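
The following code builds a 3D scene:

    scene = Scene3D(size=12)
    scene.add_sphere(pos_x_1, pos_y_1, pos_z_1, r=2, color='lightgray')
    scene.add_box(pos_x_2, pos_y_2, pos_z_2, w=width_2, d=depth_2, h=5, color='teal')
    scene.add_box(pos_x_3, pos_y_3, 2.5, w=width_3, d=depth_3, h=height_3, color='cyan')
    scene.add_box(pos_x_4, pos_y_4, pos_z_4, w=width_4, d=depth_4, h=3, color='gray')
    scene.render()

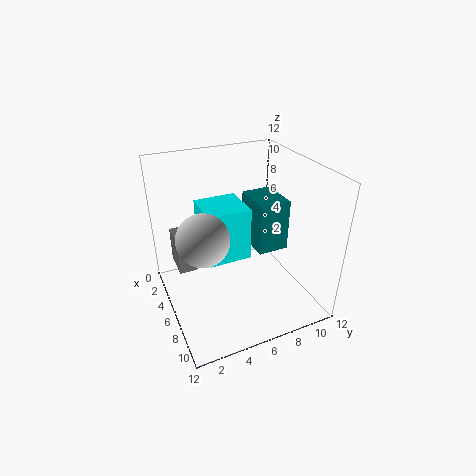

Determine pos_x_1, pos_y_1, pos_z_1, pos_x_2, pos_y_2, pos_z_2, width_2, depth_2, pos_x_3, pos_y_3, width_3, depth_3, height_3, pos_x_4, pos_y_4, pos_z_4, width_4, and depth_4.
pos_x_1 = 7.5; pos_y_1 = 2.5; pos_z_1 = 7.5; pos_x_2 = 0.5; pos_y_2 = 9; pos_z_2 = 2.5; width_2 = 4; depth_2 = 3; pos_x_3 = 0.5; pos_y_3 = 4; width_3 = 4; depth_3 = 4; height_3 = 5; pos_x_4 = 3; pos_y_4 = 1; pos_z_4 = 3.5; width_4 = 2.5; depth_4 = 1.5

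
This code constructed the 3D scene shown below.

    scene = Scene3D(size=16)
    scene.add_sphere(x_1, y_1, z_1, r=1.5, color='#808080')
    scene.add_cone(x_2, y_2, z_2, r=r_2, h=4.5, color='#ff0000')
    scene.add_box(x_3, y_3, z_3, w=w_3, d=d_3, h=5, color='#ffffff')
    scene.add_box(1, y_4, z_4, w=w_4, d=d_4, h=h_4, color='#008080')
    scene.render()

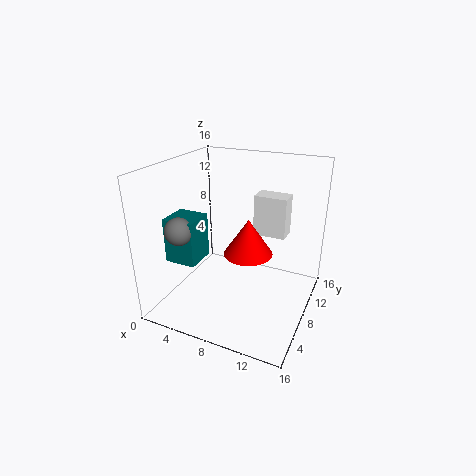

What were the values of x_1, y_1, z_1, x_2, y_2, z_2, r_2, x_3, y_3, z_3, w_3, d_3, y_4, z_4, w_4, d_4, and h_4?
x_1 = 3
y_1 = 4
z_1 = 9.5
x_2 = 8
y_2 = 11
z_2 = 4.5
r_2 = 3
x_3 = 8
y_3 = 12.5
z_3 = 6.5
w_3 = 4
d_3 = 2.5
y_4 = 4
z_4 = 5.5
w_4 = 3.5
d_4 = 3.5
h_4 = 5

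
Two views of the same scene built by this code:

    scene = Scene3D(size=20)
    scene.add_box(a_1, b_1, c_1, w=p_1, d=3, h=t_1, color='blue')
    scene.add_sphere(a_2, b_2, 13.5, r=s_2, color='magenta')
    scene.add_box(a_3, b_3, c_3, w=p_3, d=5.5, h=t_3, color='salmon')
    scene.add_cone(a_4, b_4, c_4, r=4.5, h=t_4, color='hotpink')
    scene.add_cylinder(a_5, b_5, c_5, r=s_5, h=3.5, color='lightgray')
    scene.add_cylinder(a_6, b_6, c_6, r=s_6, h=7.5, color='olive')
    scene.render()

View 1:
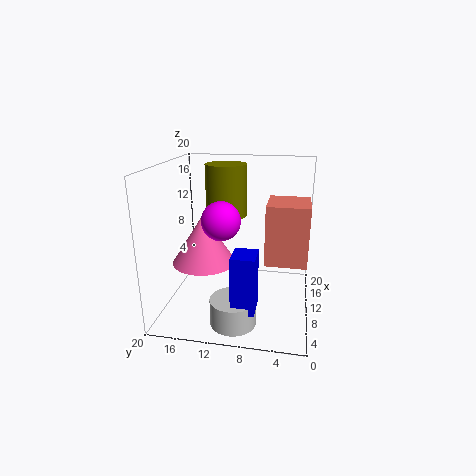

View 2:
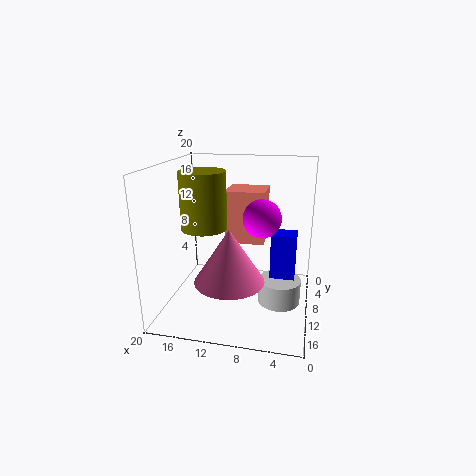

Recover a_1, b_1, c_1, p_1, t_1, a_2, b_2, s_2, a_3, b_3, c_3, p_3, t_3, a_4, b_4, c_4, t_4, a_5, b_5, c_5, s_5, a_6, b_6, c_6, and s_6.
a_1 = 2, b_1 = 6.5, c_1 = 3, p_1 = 3.5, t_1 = 7.5, a_2 = 6.5, b_2 = 11.5, s_2 = 2.5, a_3 = 7, b_3 = 0.5, c_3 = 7.5, p_3 = 6, t_3 = 8, a_4 = 10, b_4 = 15, c_4 = 6, t_4 = 7, a_5 = 4, b_5 = 9.5, c_5 = 0.5, s_5 = 3, a_6 = 14, b_6 = 12.5, c_6 = 12, s_6 = 3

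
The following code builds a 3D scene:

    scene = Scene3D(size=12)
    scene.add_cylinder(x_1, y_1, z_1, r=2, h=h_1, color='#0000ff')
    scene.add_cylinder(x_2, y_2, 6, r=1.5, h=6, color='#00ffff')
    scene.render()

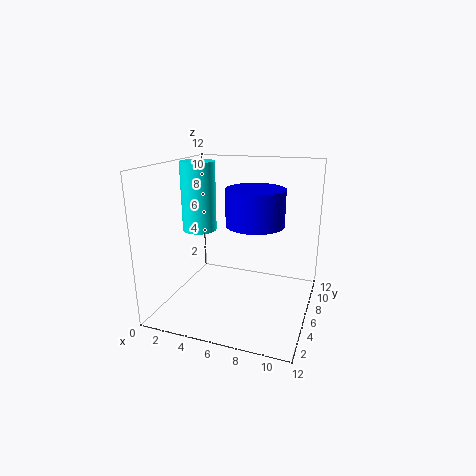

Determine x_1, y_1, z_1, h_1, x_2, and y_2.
x_1 = 8.5; y_1 = 2.5; z_1 = 8.5; h_1 = 2.5; x_2 = 2; y_2 = 7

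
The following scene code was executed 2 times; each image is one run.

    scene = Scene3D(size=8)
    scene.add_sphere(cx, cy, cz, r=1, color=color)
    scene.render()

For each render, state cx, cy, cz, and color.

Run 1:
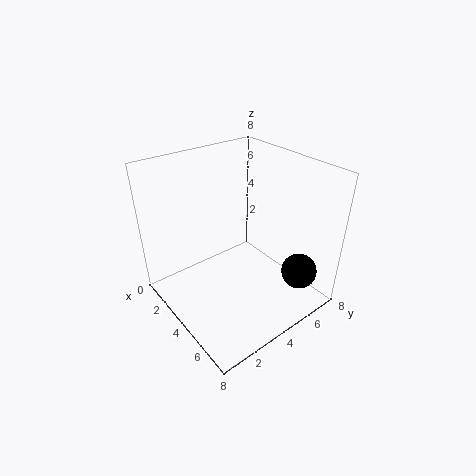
cx = 6.5
cy = 6.5
cz = 2
color = 'black'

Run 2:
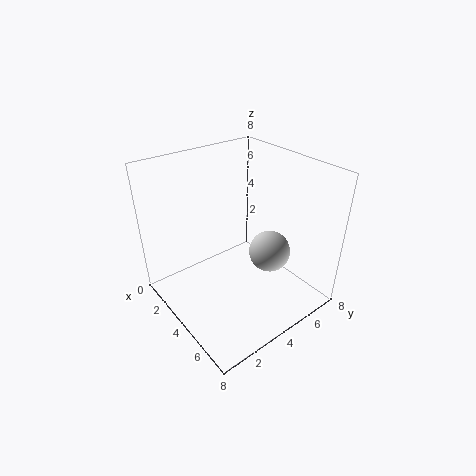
cx = 6.5
cy = 4
cz = 4.5
color = 'lightgray'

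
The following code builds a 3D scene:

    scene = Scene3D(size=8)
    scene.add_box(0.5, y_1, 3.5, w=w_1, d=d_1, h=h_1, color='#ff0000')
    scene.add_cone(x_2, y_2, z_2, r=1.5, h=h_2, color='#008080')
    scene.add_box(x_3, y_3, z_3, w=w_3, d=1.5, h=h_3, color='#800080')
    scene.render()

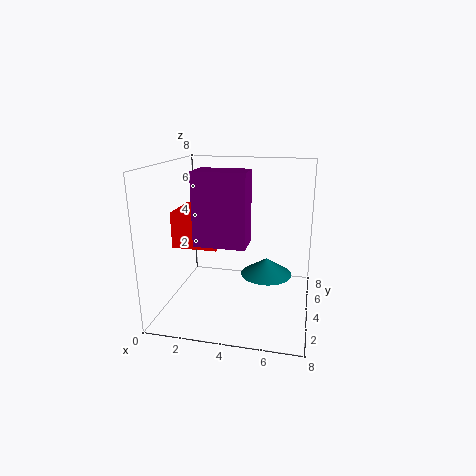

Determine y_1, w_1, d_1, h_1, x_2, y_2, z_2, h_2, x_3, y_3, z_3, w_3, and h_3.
y_1 = 3
w_1 = 2.5
d_1 = 2.5
h_1 = 2
x_2 = 5.5
y_2 = 5
z_2 = 1.5
h_2 = 1
x_3 = 2.5
y_3 = 1
z_3 = 4.5
w_3 = 2.5
h_3 = 3.5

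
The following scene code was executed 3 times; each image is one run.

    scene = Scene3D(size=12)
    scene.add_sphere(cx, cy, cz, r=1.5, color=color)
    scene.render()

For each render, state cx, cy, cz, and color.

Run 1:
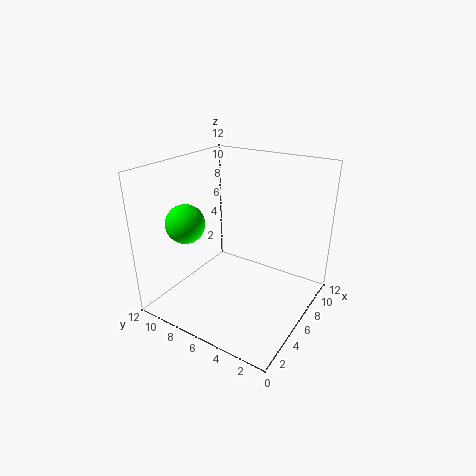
cx = 2.5, cy = 8.5, cz = 8, color = 'lime'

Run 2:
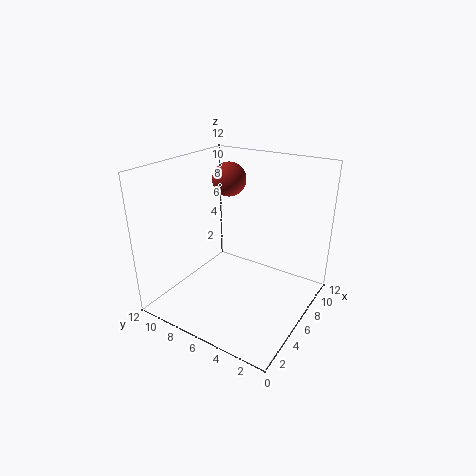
cx = 8.5, cy = 8.5, cz = 10, color = 'brown'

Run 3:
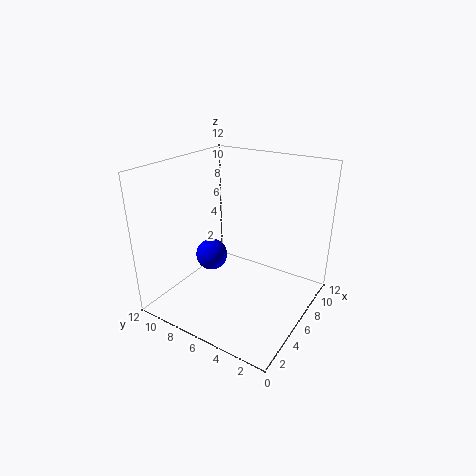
cx = 7.5, cy = 10, cz = 2.5, color = 'blue'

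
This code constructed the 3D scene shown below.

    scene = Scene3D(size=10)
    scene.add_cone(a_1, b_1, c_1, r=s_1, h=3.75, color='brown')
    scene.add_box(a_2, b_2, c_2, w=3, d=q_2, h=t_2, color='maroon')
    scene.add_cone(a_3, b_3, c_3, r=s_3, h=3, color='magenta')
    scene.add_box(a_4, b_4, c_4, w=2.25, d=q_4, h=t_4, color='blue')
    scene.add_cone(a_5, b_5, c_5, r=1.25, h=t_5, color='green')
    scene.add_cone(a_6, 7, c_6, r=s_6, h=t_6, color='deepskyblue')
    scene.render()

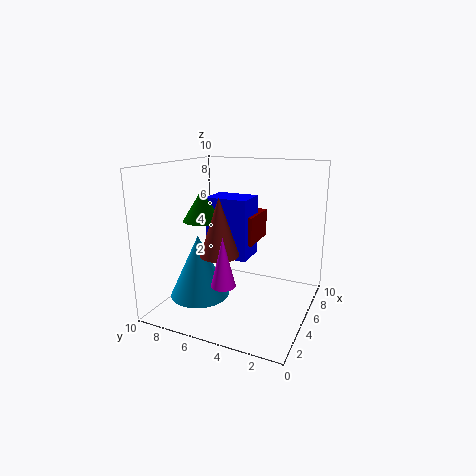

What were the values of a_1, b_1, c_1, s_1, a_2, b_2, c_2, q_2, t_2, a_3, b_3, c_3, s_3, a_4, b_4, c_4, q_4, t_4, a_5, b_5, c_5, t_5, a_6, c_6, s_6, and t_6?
a_1 = 2.75, b_1 = 5.25, c_1 = 4.5, s_1 = 1.25, a_2 = 5, b_2 = 4, c_2 = 4.5, q_2 = 2.5, t_2 = 2, a_3 = 1.25, b_3 = 4.25, c_3 = 3.25, s_3 = 0.75, a_4 = 4.5, b_4 = 4.25, c_4 = 3.5, q_4 = 3, t_4 = 4.25, a_5 = 3.25, b_5 = 6.75, c_5 = 6.5, t_5 = 2, a_6 = 3, c_6 = 1.25, s_6 = 2, t_6 = 4.25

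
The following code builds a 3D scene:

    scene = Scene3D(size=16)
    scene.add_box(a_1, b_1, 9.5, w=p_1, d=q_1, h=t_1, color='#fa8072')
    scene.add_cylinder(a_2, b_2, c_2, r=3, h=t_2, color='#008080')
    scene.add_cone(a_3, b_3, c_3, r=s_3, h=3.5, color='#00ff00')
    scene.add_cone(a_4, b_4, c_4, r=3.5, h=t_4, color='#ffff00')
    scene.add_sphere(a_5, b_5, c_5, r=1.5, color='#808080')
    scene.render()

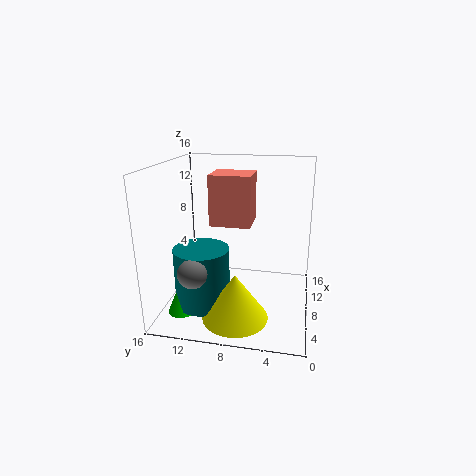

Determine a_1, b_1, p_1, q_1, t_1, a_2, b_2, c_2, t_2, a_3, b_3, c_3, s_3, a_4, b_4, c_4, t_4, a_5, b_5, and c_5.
a_1 = 7
b_1 = 6.5
p_1 = 4
q_1 = 4.5
t_1 = 5.5
a_2 = 5.5
b_2 = 11.5
c_2 = 1
t_2 = 6.5
a_3 = 4
b_3 = 13.5
c_3 = 0.5
s_3 = 1.5
a_4 = 4
b_4 = 7.5
c_4 = 0.5
t_4 = 5
a_5 = 2.5
b_5 = 11.5
c_5 = 6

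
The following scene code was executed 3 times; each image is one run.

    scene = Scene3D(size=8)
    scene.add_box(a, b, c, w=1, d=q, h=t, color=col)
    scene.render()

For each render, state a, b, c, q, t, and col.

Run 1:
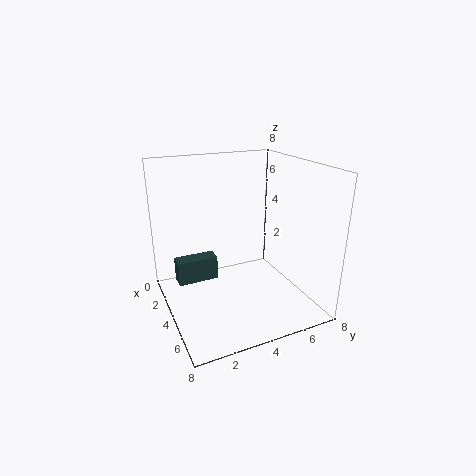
a = 1; b = 1; c = 0.5; q = 2.5; t = 1.5; col = 'darkslategray'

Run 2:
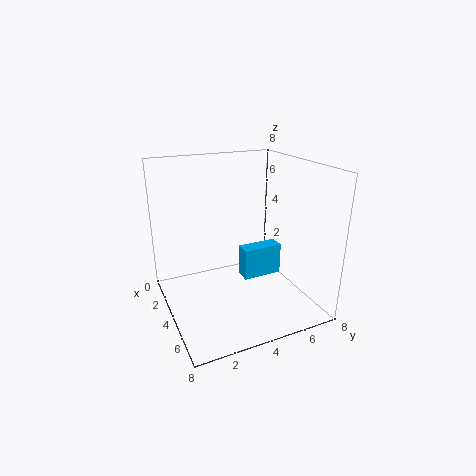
a = 2; b = 5; c = 0.5; q = 2.5; t = 2; col = 'deepskyblue'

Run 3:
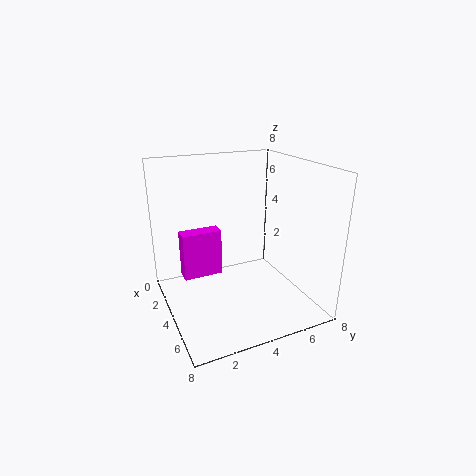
a = 0.5; b = 1.5; c = 0.5; q = 2.5; t = 3; col = 'magenta'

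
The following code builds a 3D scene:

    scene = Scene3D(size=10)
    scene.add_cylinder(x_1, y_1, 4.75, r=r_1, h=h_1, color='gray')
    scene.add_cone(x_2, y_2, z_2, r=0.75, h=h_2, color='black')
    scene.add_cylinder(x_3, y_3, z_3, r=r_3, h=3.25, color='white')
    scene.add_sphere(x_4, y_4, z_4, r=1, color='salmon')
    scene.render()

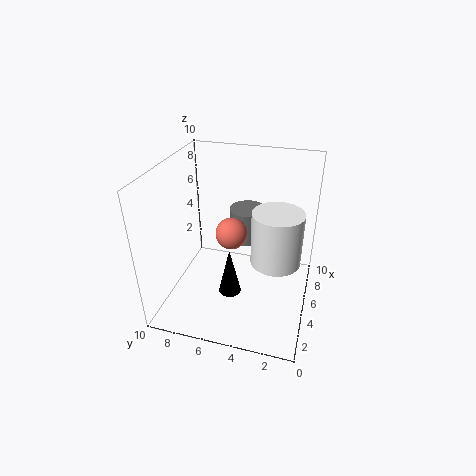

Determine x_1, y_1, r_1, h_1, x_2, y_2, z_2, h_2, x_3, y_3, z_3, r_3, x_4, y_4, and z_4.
x_1 = 5.75
y_1 = 4.5
r_1 = 1.25
h_1 = 2.25
x_2 = 3
y_2 = 5
z_2 = 2
h_2 = 3.25
x_3 = 2.75
y_3 = 2
z_3 = 5.25
r_3 = 1.5
x_4 = 3.5
y_4 = 5
z_4 = 6.25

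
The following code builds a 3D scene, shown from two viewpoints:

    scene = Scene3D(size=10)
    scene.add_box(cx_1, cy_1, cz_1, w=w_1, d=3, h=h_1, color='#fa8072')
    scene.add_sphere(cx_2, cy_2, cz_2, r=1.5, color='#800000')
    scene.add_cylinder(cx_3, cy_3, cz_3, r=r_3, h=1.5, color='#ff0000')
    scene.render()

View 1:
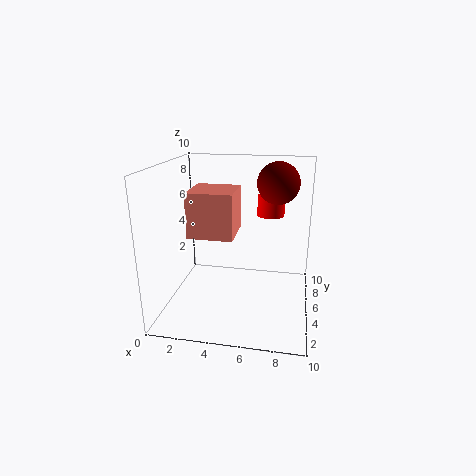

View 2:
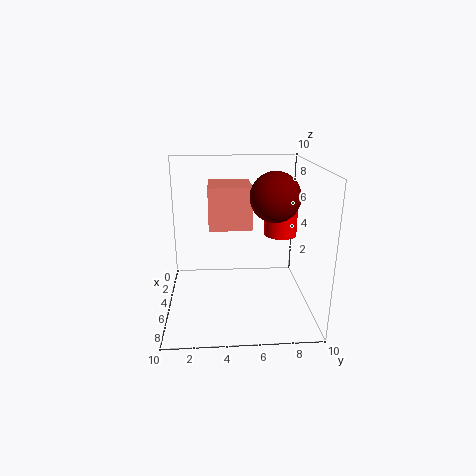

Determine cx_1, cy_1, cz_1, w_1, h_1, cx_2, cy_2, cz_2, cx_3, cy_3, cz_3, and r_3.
cx_1 = 2
cy_1 = 3
cz_1 = 5.5
w_1 = 3
h_1 = 3
cx_2 = 7.5
cy_2 = 7
cz_2 = 8.5
cx_3 = 7
cy_3 = 7.5
cz_3 = 6
r_3 = 1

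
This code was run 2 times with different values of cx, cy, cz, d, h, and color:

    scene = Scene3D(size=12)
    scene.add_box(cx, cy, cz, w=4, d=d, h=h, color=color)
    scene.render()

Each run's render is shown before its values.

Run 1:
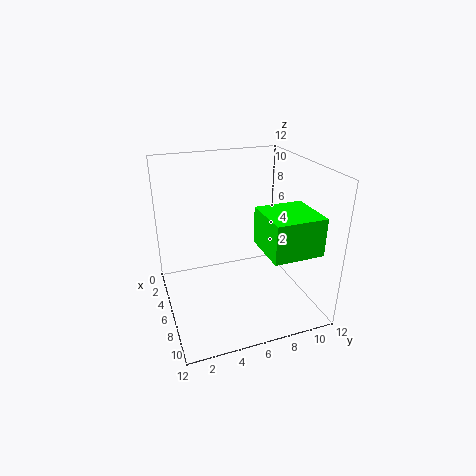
cx = 7; cy = 7; cz = 6; d = 4; h = 3; color = 'lime'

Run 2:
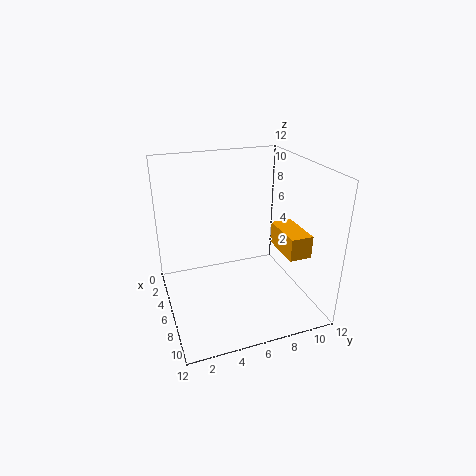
cx = 4; cy = 10; cz = 4; d = 2; h = 2; color = 'orange'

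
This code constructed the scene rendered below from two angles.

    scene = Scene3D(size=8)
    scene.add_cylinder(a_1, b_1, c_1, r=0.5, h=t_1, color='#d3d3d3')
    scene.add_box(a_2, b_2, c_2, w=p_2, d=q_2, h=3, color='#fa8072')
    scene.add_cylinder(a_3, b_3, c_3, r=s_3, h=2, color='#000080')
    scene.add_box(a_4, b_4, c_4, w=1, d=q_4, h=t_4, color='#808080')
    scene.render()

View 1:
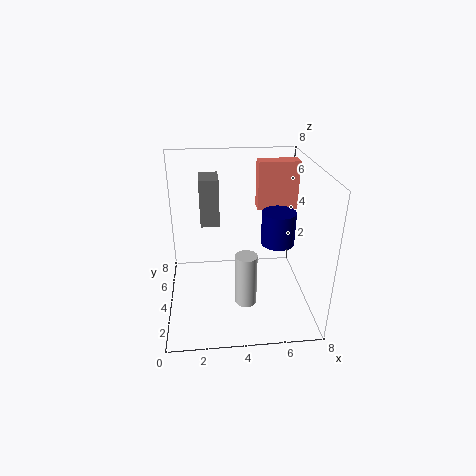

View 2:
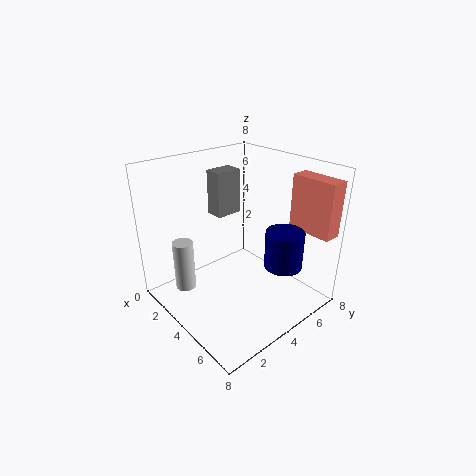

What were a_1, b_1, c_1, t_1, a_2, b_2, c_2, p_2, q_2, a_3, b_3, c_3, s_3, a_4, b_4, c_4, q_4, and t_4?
a_1 = 4; b_1 = 0.5; c_1 = 2.5; t_1 = 2.5; a_2 = 5.5; b_2 = 6.5; c_2 = 4.5; p_2 = 2.5; q_2 = 1; a_3 = 6.5; b_3 = 5; c_3 = 3; s_3 = 1; a_4 = 2; b_4 = 3.5; c_4 = 5; q_4 = 1.5; t_4 = 2.5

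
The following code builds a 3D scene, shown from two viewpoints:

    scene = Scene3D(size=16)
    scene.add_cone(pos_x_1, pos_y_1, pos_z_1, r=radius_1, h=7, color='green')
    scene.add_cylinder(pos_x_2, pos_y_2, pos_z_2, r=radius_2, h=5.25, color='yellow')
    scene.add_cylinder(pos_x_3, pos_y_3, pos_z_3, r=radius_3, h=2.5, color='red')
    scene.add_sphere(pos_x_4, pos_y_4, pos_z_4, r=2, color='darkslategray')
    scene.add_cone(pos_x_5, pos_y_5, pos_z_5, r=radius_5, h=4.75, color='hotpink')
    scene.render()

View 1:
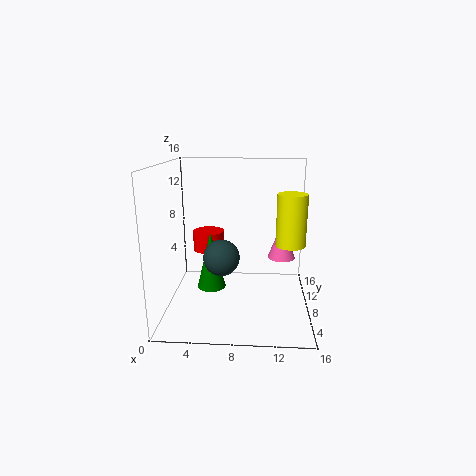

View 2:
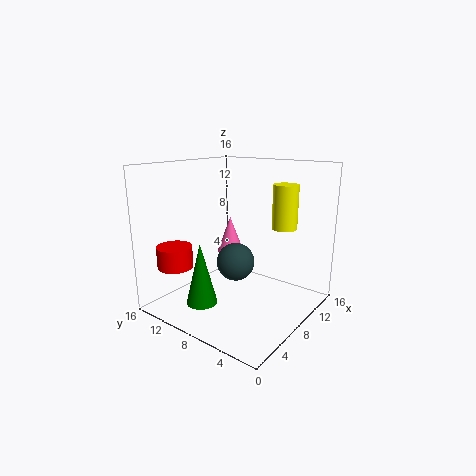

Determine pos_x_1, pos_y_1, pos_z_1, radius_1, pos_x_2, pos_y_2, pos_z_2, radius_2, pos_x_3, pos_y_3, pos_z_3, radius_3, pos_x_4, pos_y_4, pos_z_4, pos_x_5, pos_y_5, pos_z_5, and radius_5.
pos_x_1 = 4.5; pos_y_1 = 10.5; pos_z_1 = 0.75; radius_1 = 1.75; pos_x_2 = 13.5; pos_y_2 = 5.25; pos_z_2 = 8.25; radius_2 = 1.5; pos_x_3 = 3.75; pos_y_3 = 13.75; pos_z_3 = 4.5; radius_3 = 2; pos_x_4 = 6.25; pos_y_4 = 7; pos_z_4 = 6; pos_x_5 = 13.25; pos_y_5 = 13.25; pos_z_5 = 3.75; radius_5 = 1.75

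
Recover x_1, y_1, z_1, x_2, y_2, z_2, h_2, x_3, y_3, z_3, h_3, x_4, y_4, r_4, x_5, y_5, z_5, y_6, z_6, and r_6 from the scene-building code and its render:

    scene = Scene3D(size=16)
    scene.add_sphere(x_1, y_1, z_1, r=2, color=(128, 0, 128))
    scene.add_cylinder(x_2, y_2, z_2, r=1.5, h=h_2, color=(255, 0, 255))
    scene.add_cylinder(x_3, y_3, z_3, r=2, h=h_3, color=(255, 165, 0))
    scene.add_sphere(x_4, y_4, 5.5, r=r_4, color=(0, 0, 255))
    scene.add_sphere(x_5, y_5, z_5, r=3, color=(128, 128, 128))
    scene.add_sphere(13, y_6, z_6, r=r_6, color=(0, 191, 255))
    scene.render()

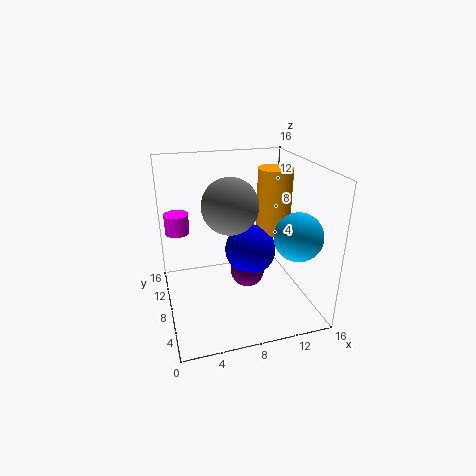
x_1 = 9.5
y_1 = 9
z_1 = 3
x_2 = 2
y_2 = 14.5
z_2 = 6.5
h_2 = 2.5
x_3 = 13
y_3 = 10
z_3 = 7.5
h_3 = 7.5
x_4 = 10
y_4 = 9.5
r_4 = 3
x_5 = 7
y_5 = 7.5
z_5 = 12
y_6 = 3.5
z_6 = 9.5
r_6 = 2.5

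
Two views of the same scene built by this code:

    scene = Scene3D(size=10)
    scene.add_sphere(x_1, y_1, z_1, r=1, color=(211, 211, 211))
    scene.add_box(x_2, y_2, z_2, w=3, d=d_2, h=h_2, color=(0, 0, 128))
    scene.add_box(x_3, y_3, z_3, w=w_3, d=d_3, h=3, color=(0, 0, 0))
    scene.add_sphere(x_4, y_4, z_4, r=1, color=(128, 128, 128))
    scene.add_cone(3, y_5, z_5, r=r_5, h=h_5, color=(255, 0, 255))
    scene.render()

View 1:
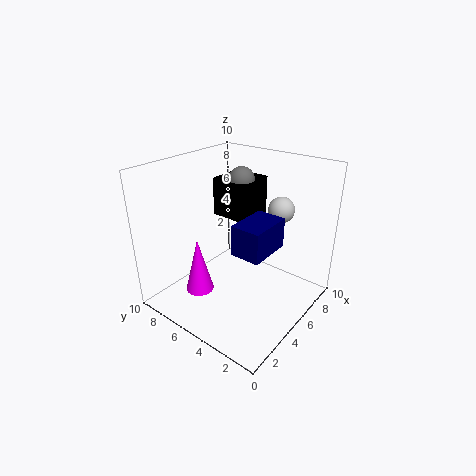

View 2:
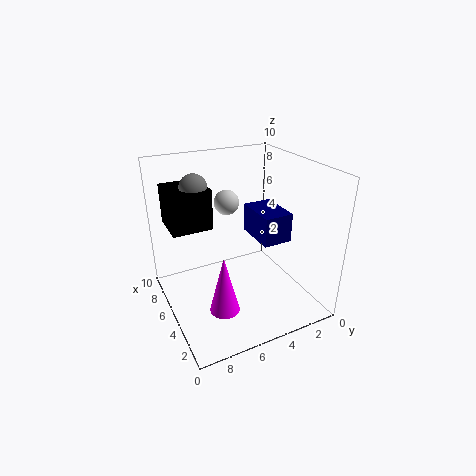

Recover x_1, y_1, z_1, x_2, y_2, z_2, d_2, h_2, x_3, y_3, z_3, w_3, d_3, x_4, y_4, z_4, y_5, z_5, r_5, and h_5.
x_1 = 9, y_1 = 4, z_1 = 6, x_2 = 3, y_2 = 2, z_2 = 5, d_2 = 2, h_2 = 2, x_3 = 7, y_3 = 6, z_3 = 5, w_3 = 3, d_3 = 3, x_4 = 8, y_4 = 7, z_4 = 8, y_5 = 7, z_5 = 1, r_5 = 1, h_5 = 4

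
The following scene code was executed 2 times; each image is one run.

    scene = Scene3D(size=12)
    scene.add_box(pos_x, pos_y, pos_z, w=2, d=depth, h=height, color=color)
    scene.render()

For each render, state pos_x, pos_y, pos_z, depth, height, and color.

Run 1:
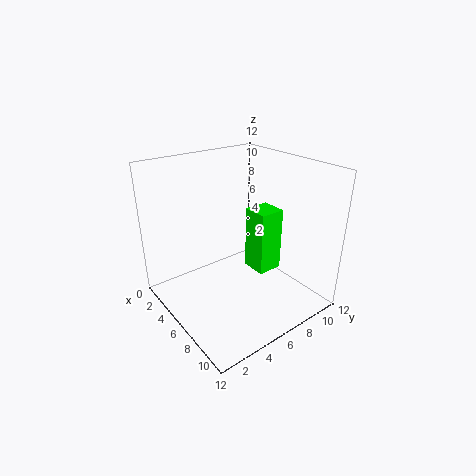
pos_x = 7; pos_y = 6; pos_z = 4; depth = 2; height = 5; color = 'lime'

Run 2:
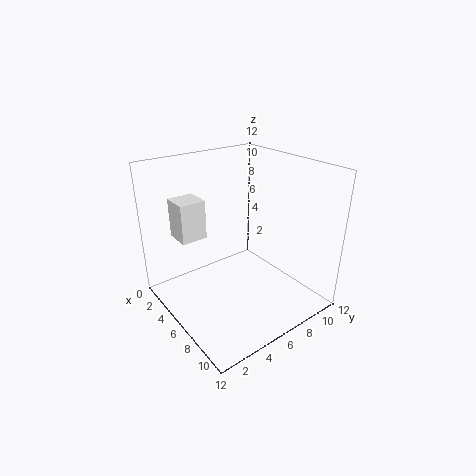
pos_x = 4; pos_y = 1; pos_z = 7; depth = 2; height = 3; color = 'white'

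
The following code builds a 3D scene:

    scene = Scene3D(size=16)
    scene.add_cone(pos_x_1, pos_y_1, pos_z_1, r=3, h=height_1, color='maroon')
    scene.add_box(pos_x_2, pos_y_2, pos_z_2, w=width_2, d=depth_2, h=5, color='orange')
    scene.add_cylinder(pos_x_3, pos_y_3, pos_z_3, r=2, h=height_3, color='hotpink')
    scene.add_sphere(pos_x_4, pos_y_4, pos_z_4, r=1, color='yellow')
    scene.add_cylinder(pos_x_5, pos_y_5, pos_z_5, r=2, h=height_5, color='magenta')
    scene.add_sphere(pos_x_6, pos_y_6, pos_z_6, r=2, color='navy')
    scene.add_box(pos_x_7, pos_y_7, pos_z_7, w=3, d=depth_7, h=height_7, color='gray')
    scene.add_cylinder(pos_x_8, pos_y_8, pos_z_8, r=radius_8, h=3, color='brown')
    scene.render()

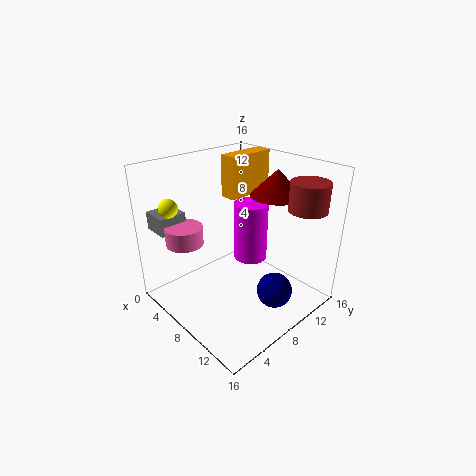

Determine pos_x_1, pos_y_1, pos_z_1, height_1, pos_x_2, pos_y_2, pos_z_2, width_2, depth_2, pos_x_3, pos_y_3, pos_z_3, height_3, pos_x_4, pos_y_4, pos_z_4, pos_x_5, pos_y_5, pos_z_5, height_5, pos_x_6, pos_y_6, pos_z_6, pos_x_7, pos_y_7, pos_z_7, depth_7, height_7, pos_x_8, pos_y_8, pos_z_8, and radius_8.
pos_x_1 = 9
pos_y_1 = 13
pos_z_1 = 12
height_1 = 3
pos_x_2 = 3
pos_y_2 = 10
pos_z_2 = 11
width_2 = 2
depth_2 = 6
pos_x_3 = 5
pos_y_3 = 3
pos_z_3 = 8
height_3 = 2
pos_x_4 = 4
pos_y_4 = 2
pos_z_4 = 12
pos_x_5 = 7
pos_y_5 = 11
pos_z_5 = 4
height_5 = 7
pos_x_6 = 12
pos_y_6 = 10
pos_z_6 = 2
pos_x_7 = 1
pos_y_7 = 1
pos_z_7 = 9
depth_7 = 3
height_7 = 2
pos_x_8 = 14
pos_y_8 = 12
pos_z_8 = 12
radius_8 = 2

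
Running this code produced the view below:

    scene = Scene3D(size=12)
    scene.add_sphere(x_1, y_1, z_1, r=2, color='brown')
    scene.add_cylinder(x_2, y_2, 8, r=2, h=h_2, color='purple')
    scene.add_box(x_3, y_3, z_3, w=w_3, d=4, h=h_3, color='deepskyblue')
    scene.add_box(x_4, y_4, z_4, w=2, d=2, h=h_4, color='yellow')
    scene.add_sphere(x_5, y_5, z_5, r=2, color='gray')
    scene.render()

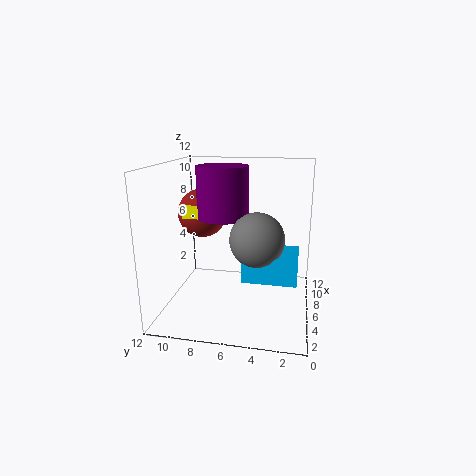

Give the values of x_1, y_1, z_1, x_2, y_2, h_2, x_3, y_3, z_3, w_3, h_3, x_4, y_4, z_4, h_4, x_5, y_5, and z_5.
x_1 = 6, y_1 = 9, z_1 = 8, x_2 = 5, y_2 = 7, h_2 = 4, x_3 = 2, y_3 = 1, z_3 = 4, w_3 = 3, h_3 = 2, x_4 = 4, y_4 = 8, z_4 = 8, h_4 = 1, x_5 = 3, y_5 = 4, z_5 = 7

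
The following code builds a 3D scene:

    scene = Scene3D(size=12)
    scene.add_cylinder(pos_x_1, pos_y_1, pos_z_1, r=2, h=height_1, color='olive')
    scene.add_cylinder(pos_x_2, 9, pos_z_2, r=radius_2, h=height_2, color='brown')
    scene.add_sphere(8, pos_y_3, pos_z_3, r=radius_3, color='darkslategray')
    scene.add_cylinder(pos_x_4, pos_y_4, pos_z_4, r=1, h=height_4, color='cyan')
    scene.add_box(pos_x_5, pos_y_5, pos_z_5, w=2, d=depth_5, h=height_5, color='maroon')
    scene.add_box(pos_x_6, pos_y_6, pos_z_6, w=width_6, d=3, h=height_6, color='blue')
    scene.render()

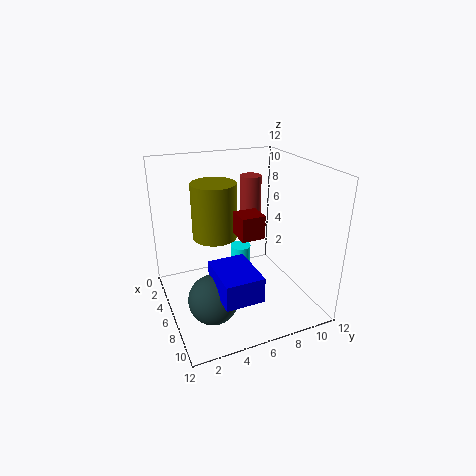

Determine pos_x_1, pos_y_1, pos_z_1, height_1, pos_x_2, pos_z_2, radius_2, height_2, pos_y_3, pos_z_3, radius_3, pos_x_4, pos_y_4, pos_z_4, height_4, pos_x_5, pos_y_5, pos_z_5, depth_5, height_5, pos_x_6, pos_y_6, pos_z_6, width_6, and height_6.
pos_x_1 = 3; pos_y_1 = 5; pos_z_1 = 5; height_1 = 5; pos_x_2 = 2; pos_z_2 = 5; radius_2 = 1; height_2 = 5; pos_y_3 = 3; pos_z_3 = 2; radius_3 = 2; pos_x_4 = 2; pos_y_4 = 8; pos_z_4 = 1; height_4 = 2; pos_x_5 = 5; pos_y_5 = 6; pos_z_5 = 6; depth_5 = 2; height_5 = 2; pos_x_6 = 7; pos_y_6 = 3; pos_z_6 = 3; width_6 = 4; height_6 = 2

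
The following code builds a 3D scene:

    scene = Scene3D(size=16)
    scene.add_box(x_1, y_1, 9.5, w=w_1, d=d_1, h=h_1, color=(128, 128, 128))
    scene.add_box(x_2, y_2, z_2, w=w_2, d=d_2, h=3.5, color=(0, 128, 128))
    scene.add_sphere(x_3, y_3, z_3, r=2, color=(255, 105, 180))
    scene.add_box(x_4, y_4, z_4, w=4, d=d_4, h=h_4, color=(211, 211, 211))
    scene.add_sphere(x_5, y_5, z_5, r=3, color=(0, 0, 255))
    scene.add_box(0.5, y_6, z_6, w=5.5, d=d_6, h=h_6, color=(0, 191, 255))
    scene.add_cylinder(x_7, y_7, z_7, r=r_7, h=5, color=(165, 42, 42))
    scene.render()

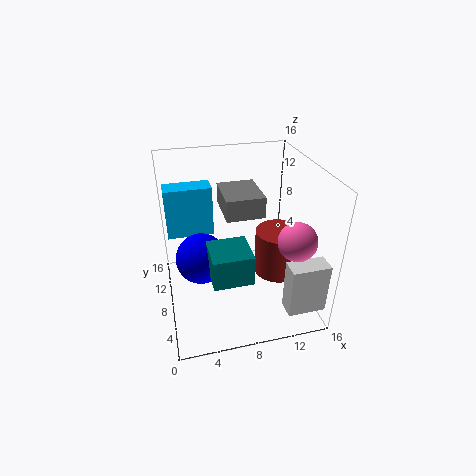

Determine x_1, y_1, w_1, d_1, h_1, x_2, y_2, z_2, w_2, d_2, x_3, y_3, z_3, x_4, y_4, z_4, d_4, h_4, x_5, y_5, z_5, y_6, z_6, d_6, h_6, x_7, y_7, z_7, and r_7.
x_1 = 7; y_1 = 9; w_1 = 4.5; d_1 = 5.5; h_1 = 2.5; x_2 = 4.5; y_2 = 4.5; z_2 = 4; w_2 = 4.5; d_2 = 4.5; x_3 = 13; y_3 = 3.5; z_3 = 9.5; x_4 = 11.5; y_4 = 0.5; z_4 = 2.5; d_4 = 2; h_4 = 5.5; x_5 = 4; y_5 = 10; z_5 = 4.5; y_6 = 12; z_6 = 6.5; d_6 = 2.5; h_6 = 6; x_7 = 12; y_7 = 6; z_7 = 4.5; r_7 = 2.5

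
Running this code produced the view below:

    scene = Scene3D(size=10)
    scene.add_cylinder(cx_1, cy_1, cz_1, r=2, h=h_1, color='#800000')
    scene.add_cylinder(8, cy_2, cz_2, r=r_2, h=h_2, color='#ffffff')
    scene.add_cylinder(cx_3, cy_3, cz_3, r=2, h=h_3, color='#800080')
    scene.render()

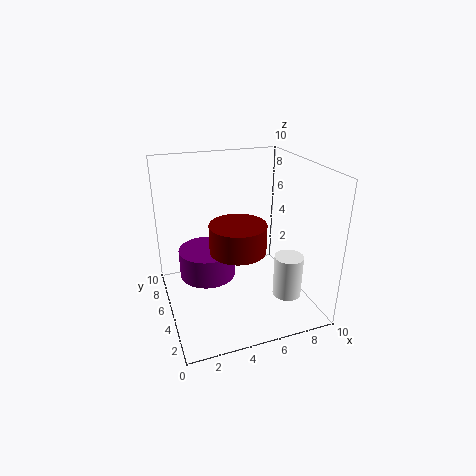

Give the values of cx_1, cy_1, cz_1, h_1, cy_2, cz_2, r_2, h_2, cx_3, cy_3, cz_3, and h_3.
cx_1 = 5
cy_1 = 5
cz_1 = 4
h_1 = 2
cy_2 = 3
cz_2 = 1
r_2 = 1
h_2 = 3
cx_3 = 3
cy_3 = 6
cz_3 = 2
h_3 = 2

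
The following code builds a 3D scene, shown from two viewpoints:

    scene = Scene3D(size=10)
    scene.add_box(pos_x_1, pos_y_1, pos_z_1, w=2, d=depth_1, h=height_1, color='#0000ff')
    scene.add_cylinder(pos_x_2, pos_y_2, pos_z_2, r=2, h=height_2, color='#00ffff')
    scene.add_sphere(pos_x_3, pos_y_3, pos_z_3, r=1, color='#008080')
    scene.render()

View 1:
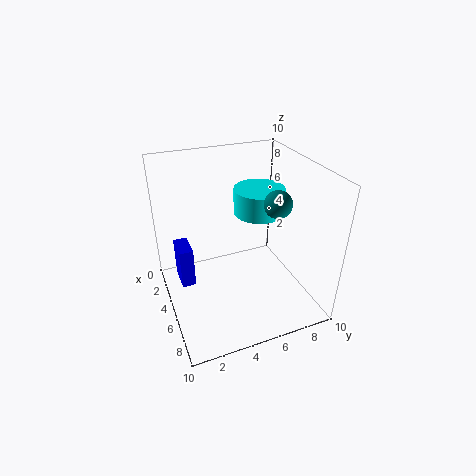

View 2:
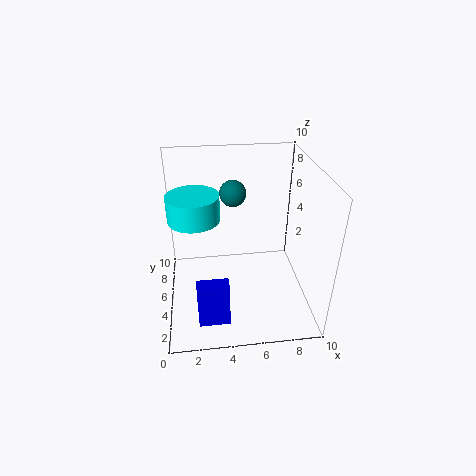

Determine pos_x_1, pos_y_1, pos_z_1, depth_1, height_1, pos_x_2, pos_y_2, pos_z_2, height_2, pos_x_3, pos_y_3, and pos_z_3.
pos_x_1 = 2, pos_y_1 = 1, pos_z_1 = 1, depth_1 = 1, height_1 = 3, pos_x_2 = 2, pos_y_2 = 8, pos_z_2 = 5, height_2 = 2, pos_x_3 = 5, pos_y_3 = 8, pos_z_3 = 7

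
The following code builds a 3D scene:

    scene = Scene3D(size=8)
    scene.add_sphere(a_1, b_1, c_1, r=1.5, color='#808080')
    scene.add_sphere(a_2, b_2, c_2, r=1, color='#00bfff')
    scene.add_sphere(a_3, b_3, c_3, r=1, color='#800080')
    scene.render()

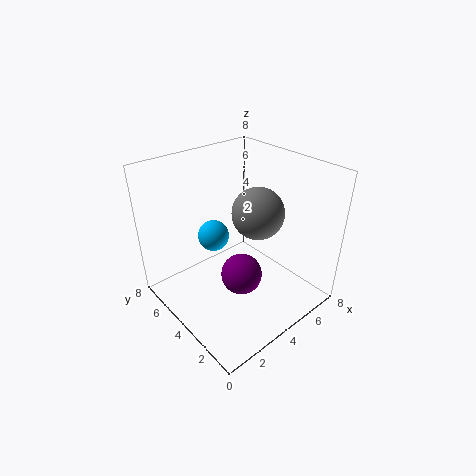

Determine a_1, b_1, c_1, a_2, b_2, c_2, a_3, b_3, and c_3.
a_1 = 5.5
b_1 = 4
c_1 = 5
a_2 = 4.5
b_2 = 7
c_2 = 2.5
a_3 = 2.5
b_3 = 2
c_3 = 3.5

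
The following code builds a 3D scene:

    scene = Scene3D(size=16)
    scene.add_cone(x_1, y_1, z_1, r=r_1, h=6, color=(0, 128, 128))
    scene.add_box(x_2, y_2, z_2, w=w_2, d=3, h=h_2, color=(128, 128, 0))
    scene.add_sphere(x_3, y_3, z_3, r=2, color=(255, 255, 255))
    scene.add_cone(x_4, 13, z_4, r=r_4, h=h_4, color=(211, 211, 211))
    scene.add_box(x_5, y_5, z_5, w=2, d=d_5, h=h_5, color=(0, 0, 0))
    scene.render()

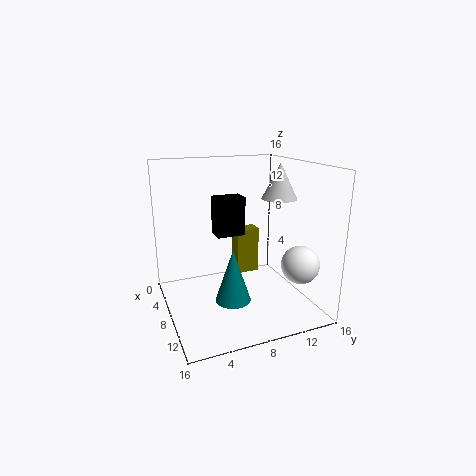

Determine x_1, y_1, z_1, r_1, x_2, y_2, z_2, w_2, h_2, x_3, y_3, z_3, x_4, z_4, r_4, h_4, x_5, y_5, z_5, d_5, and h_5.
x_1 = 9; y_1 = 7; z_1 = 1; r_1 = 2; x_2 = 1; y_2 = 10; z_2 = 1; w_2 = 2; h_2 = 6; x_3 = 13; y_3 = 13; z_3 = 6; x_4 = 8; z_4 = 12; r_4 = 2; h_4 = 4; x_5 = 8; y_5 = 5; z_5 = 9; d_5 = 3; h_5 = 4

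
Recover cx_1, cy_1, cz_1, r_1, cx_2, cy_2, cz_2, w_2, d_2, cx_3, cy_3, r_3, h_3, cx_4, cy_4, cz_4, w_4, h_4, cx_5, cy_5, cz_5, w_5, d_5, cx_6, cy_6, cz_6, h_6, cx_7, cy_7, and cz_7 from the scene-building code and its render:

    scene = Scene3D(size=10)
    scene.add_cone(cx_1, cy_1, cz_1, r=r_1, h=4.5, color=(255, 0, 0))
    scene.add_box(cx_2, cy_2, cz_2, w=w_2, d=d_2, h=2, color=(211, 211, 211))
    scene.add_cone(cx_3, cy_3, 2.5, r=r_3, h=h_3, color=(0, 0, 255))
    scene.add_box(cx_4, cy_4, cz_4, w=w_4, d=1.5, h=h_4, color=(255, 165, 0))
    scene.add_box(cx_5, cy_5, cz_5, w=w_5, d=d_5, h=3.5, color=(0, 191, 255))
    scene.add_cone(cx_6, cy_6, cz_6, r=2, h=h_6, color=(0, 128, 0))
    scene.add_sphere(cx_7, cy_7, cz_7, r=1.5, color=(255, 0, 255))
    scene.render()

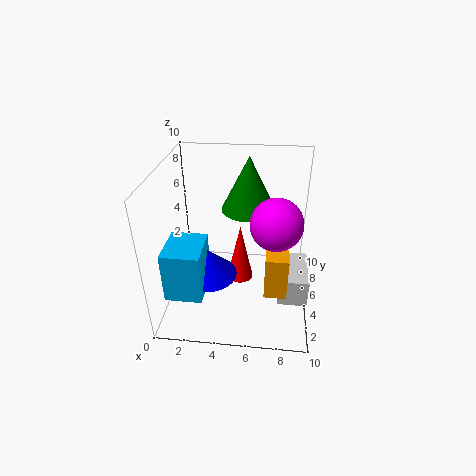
cx_1 = 5, cy_1 = 6.5, cz_1 = 0.5, r_1 = 1, cx_2 = 8, cy_2 = 3, cz_2 = 1, w_2 = 2, d_2 = 3.5, cx_3 = 3, cy_3 = 4, r_3 = 2, h_3 = 2, cx_4 = 7, cy_4 = 2.5, cz_4 = 2, w_4 = 1.5, h_4 = 3, cx_5 = 0.5, cy_5 = 1.5, cz_5 = 2, w_5 = 2.5, d_5 = 3, cx_6 = 5.5, cy_6 = 7.5, cz_6 = 6, h_6 = 4, cx_7 = 7.5, cy_7 = 2, cz_7 = 8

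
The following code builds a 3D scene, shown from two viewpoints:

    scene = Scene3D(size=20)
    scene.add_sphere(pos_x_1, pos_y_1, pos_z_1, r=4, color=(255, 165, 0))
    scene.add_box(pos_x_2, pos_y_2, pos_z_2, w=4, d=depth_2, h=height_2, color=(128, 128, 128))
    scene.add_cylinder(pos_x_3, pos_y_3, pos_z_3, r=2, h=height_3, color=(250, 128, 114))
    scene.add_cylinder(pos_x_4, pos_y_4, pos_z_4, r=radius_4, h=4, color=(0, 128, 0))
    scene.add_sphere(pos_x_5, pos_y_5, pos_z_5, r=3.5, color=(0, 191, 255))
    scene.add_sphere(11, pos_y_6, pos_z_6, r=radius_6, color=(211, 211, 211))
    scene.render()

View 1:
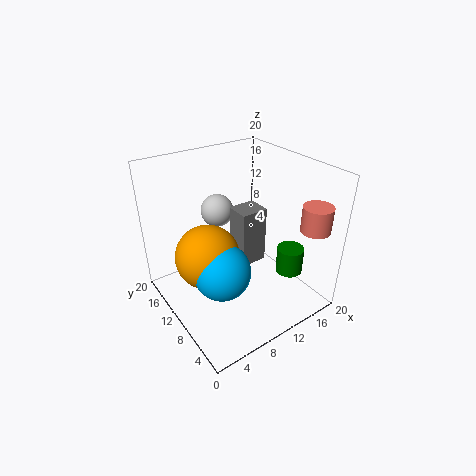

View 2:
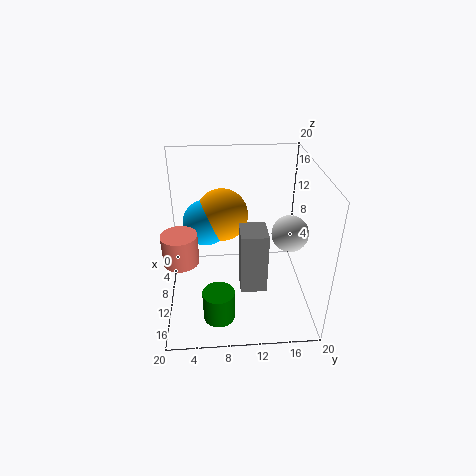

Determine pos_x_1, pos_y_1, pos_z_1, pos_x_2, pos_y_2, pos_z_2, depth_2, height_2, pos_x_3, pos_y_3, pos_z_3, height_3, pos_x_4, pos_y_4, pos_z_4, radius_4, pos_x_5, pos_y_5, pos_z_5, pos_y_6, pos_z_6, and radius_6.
pos_x_1 = 4; pos_y_1 = 8; pos_z_1 = 10.5; pos_x_2 = 11; pos_y_2 = 10; pos_z_2 = 4.5; depth_2 = 3.5; height_2 = 8.5; pos_x_3 = 17.5; pos_y_3 = 3; pos_z_3 = 12; height_3 = 3.5; pos_x_4 = 17.5; pos_y_4 = 7; pos_z_4 = 3; radius_4 = 2; pos_x_5 = 4.5; pos_y_5 = 5.5; pos_z_5 = 9.5; pos_y_6 = 17; pos_z_6 = 11; radius_6 = 2.5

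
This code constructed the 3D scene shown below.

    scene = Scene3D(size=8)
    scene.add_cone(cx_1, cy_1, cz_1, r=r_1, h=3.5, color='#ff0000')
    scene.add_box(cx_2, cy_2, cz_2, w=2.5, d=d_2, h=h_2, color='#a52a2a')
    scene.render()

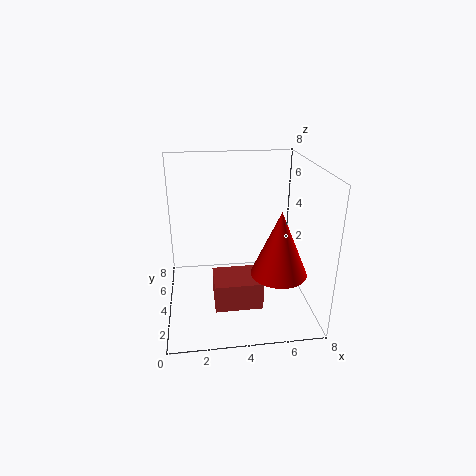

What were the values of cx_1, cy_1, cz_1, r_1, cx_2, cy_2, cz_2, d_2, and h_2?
cx_1 = 6, cy_1 = 2.5, cz_1 = 2.5, r_1 = 1.5, cx_2 = 2.5, cy_2 = 1.5, cz_2 = 1, d_2 = 2, h_2 = 1.5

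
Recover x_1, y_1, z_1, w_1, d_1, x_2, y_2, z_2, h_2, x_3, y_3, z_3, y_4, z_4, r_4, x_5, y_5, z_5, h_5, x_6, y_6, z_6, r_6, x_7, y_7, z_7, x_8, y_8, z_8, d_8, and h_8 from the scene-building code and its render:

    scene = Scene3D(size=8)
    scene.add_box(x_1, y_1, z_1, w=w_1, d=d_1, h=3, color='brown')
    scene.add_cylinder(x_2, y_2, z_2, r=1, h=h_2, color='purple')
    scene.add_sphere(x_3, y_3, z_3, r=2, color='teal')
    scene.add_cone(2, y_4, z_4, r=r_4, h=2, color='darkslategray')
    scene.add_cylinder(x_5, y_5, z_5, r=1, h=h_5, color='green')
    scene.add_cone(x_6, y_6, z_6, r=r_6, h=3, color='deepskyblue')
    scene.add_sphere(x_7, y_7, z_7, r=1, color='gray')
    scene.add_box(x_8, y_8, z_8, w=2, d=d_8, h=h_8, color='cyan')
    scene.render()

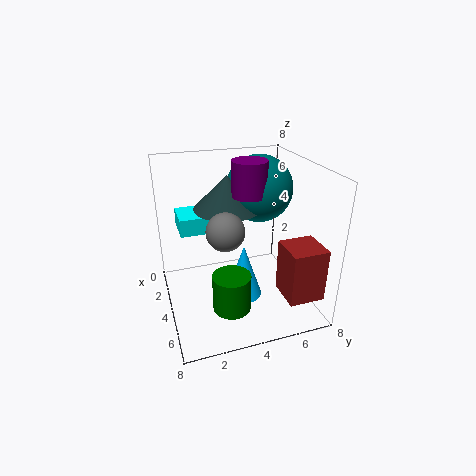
x_1 = 5; y_1 = 6; z_1 = 1; w_1 = 2; d_1 = 2; x_2 = 3; y_2 = 5; z_2 = 6; h_2 = 2; x_3 = 2; y_3 = 6; z_3 = 6; y_4 = 4; z_4 = 5; r_4 = 2; x_5 = 6; y_5 = 3; z_5 = 1; h_5 = 2; x_6 = 5; y_6 = 4; z_6 = 1; r_6 = 1; x_7 = 5; y_7 = 3; z_7 = 5; x_8 = 1; y_8 = 1; z_8 = 4; d_8 = 3; h_8 = 1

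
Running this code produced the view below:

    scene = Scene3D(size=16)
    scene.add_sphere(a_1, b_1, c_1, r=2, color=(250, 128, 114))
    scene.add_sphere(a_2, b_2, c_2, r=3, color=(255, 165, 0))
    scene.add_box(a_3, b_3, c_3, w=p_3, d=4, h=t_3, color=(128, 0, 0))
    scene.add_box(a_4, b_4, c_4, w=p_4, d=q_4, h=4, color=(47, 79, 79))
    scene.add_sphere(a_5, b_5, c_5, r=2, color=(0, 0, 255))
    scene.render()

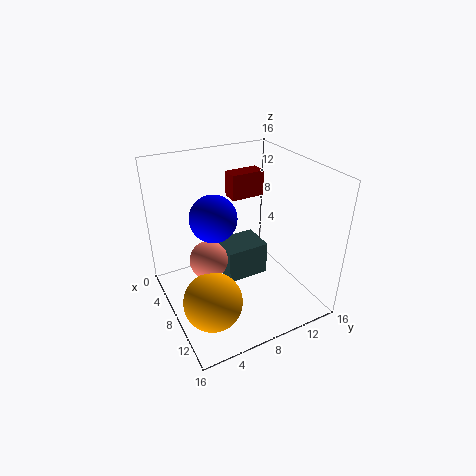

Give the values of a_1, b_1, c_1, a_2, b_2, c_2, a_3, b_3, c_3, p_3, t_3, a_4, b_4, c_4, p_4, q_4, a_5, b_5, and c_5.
a_1 = 9
b_1 = 4
c_1 = 7
a_2 = 12
b_2 = 3
c_2 = 4
a_3 = 3
b_3 = 9
c_3 = 11
p_3 = 2
t_3 = 3
a_4 = 4
b_4 = 7
c_4 = 2
p_4 = 4
q_4 = 5
a_5 = 13
b_5 = 3
c_5 = 14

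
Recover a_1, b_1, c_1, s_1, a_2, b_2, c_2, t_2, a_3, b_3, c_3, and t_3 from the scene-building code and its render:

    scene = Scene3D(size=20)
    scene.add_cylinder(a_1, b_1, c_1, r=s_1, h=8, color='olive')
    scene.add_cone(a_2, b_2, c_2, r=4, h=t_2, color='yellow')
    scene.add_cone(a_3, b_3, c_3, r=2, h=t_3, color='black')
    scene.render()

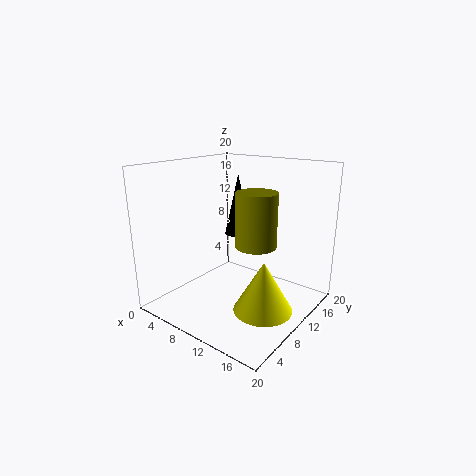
a_1 = 11
b_1 = 13
c_1 = 8
s_1 = 3
a_2 = 15
b_2 = 9
c_2 = 1
t_2 = 7
a_3 = 7
b_3 = 14
c_3 = 9
t_3 = 9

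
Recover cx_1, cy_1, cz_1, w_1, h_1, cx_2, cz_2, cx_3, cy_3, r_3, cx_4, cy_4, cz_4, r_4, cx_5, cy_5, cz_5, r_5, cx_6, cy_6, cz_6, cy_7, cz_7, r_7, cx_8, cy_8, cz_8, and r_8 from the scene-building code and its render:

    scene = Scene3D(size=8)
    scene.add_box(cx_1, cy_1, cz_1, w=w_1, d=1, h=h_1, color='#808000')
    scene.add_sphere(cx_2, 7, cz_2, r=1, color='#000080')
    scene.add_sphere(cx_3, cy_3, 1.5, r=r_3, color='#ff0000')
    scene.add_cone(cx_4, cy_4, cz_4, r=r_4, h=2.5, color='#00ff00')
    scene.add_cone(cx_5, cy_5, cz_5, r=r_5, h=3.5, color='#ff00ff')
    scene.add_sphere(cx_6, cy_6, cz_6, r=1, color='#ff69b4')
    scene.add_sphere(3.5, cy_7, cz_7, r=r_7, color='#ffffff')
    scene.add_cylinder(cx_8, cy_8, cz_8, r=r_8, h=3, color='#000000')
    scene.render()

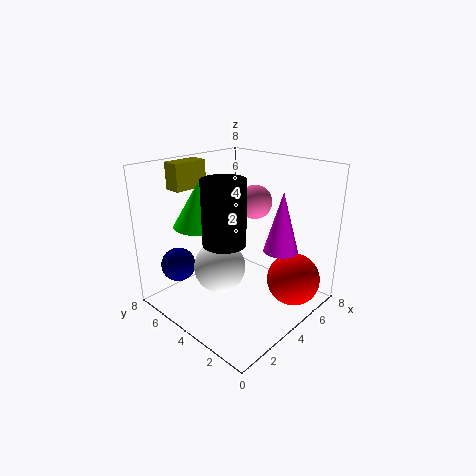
cx_1 = 2; cy_1 = 6.5; cz_1 = 6.5; w_1 = 2; h_1 = 1.5; cx_2 = 2; cz_2 = 2; cx_3 = 6; cy_3 = 1.5; r_3 = 1.5; cx_4 = 3; cy_4 = 6; cz_4 = 4.5; r_4 = 1.5; cx_5 = 6; cy_5 = 2.5; cz_5 = 3; r_5 = 1; cx_6 = 6; cy_6 = 4.5; cz_6 = 5.5; cy_7 = 5; cz_7 = 2; r_7 = 1.5; cx_8 = 1.5; cy_8 = 2.5; cz_8 = 5; r_8 = 1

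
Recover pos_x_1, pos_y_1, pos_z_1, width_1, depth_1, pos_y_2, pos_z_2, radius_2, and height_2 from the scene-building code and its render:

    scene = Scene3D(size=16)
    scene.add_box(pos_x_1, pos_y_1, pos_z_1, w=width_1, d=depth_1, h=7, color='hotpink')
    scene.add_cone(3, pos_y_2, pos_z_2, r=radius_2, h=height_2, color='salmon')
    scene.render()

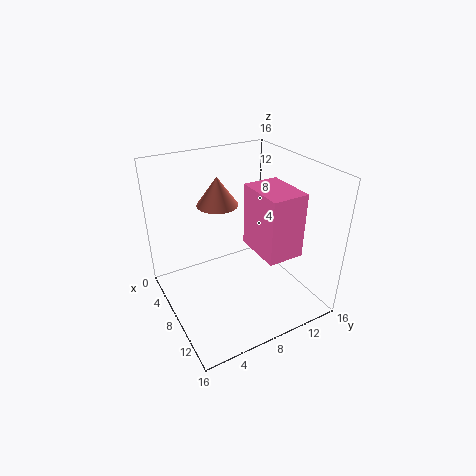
pos_x_1 = 7.5, pos_y_1 = 9, pos_z_1 = 7, width_1 = 5.5, depth_1 = 4, pos_y_2 = 8, pos_z_2 = 10, radius_2 = 2.5, height_2 = 3.5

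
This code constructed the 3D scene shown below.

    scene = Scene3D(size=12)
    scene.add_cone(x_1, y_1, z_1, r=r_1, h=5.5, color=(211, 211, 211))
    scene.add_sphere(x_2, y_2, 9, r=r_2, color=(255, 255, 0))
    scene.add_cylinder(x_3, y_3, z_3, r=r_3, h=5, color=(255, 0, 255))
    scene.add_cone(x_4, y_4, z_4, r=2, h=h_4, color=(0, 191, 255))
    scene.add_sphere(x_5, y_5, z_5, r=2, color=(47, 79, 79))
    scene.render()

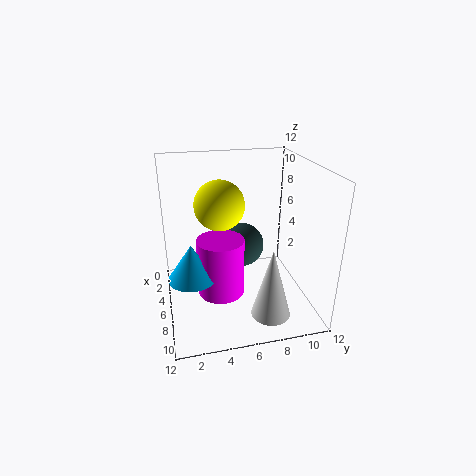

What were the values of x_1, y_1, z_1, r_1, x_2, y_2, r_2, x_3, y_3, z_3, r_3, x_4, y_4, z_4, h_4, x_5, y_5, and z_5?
x_1 = 10.5; y_1 = 7.5; z_1 = 1.5; r_1 = 1.5; x_2 = 6; y_2 = 4.5; r_2 = 2; x_3 = 6; y_3 = 4.5; z_3 = 1; r_3 = 2; x_4 = 6.5; y_4 = 2; z_4 = 3; h_4 = 3; x_5 = 3.5; y_5 = 7; z_5 = 4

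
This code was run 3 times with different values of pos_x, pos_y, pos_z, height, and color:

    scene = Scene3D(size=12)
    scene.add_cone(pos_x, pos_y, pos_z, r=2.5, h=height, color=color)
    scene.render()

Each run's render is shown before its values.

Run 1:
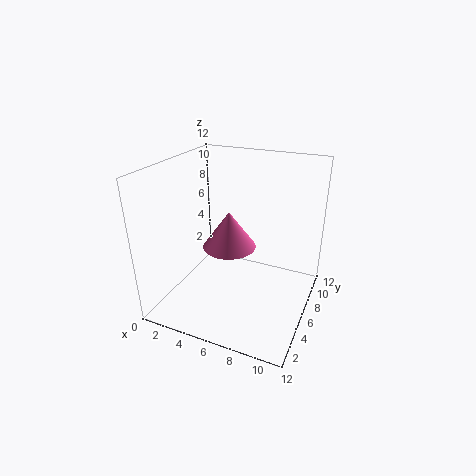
pos_x = 4, pos_y = 8.5, pos_z = 3.5, height = 3.5, color = 'hotpink'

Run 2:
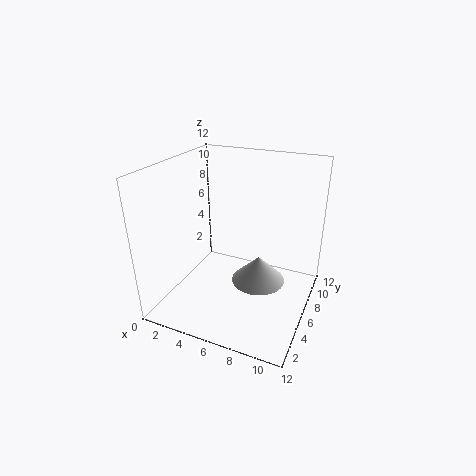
pos_x = 7, pos_y = 8.5, pos_z = 0.5, height = 2.5, color = 'lightgray'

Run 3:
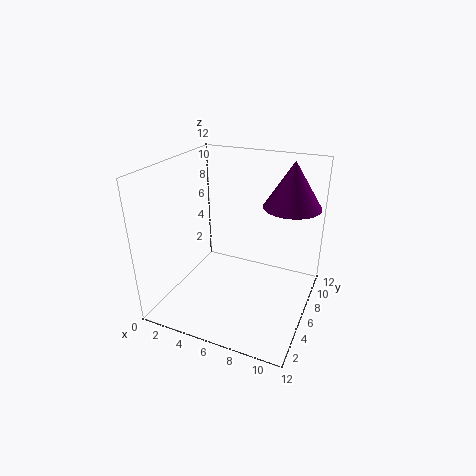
pos_x = 9.5, pos_y = 9.5, pos_z = 8, height = 4, color = 'purple'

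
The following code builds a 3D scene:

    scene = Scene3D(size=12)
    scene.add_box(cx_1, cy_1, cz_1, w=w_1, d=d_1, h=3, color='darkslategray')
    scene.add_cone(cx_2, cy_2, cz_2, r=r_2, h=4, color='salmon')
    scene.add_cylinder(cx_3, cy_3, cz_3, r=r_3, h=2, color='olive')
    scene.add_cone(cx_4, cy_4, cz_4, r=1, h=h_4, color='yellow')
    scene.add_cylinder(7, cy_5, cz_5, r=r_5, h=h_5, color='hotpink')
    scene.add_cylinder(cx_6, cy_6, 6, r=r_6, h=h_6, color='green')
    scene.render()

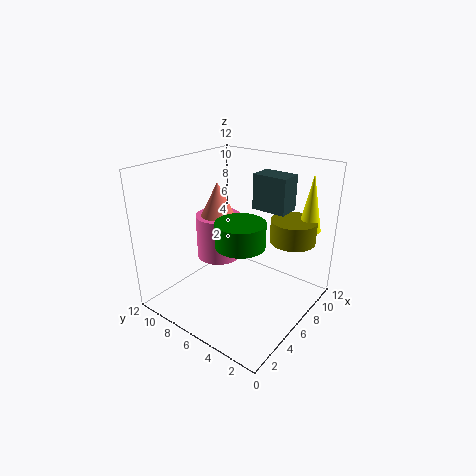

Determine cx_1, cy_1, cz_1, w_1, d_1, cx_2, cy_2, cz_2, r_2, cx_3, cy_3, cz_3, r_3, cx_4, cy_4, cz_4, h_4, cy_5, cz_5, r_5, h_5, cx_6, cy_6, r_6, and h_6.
cx_1 = 8
cy_1 = 3
cz_1 = 8
w_1 = 2
d_1 = 3
cx_2 = 7
cy_2 = 9
cz_2 = 6
r_2 = 2
cx_3 = 10
cy_3 = 3
cz_3 = 5
r_3 = 2
cx_4 = 11
cy_4 = 2
cz_4 = 6
h_4 = 5
cy_5 = 9
cz_5 = 3
r_5 = 2
h_5 = 4
cx_6 = 5
cy_6 = 5
r_6 = 2
h_6 = 2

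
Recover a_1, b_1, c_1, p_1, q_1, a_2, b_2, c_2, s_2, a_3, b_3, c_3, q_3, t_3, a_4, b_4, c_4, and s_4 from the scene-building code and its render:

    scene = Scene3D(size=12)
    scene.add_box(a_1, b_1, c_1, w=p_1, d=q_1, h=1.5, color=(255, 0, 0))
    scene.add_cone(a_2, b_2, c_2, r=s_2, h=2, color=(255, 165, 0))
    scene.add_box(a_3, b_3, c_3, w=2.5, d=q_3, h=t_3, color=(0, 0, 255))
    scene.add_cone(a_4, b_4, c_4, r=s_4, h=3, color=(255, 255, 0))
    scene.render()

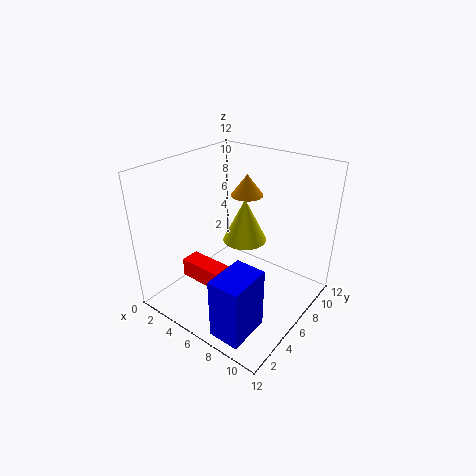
a_1 = 3.5; b_1 = 2; c_1 = 3.5; p_1 = 3.5; q_1 = 1.5; a_2 = 4; b_2 = 10; c_2 = 8; s_2 = 1.5; a_3 = 7.5; b_3 = 0.5; c_3 = 0.5; q_3 = 3.5; t_3 = 5; a_4 = 8.5; b_4 = 3.5; c_4 = 8; s_4 = 1.5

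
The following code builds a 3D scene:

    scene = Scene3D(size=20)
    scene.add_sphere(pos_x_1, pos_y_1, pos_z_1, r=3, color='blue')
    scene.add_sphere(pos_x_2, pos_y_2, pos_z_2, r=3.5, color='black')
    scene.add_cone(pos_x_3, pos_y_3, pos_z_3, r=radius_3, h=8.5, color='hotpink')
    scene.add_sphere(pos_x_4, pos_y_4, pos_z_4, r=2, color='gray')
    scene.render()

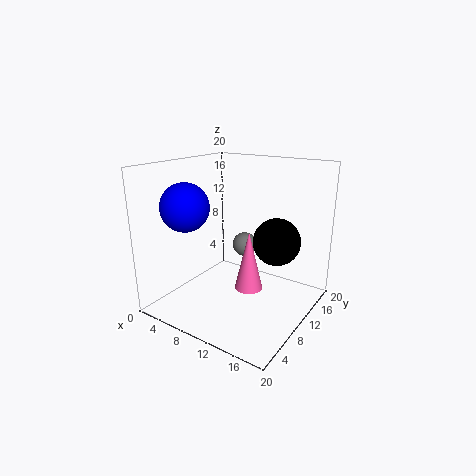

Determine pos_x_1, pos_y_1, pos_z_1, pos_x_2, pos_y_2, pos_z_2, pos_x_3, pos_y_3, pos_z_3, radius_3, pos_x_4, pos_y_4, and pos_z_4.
pos_x_1 = 7, pos_y_1 = 3, pos_z_1 = 15.5, pos_x_2 = 13.5, pos_y_2 = 15, pos_z_2 = 8.5, pos_x_3 = 11.5, pos_y_3 = 10.5, pos_z_3 = 2.5, radius_3 = 2, pos_x_4 = 6, pos_y_4 = 18, pos_z_4 = 5.5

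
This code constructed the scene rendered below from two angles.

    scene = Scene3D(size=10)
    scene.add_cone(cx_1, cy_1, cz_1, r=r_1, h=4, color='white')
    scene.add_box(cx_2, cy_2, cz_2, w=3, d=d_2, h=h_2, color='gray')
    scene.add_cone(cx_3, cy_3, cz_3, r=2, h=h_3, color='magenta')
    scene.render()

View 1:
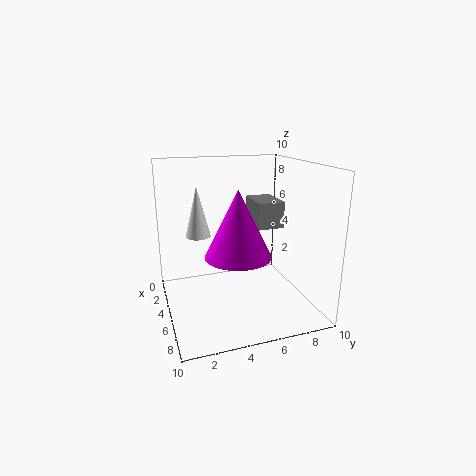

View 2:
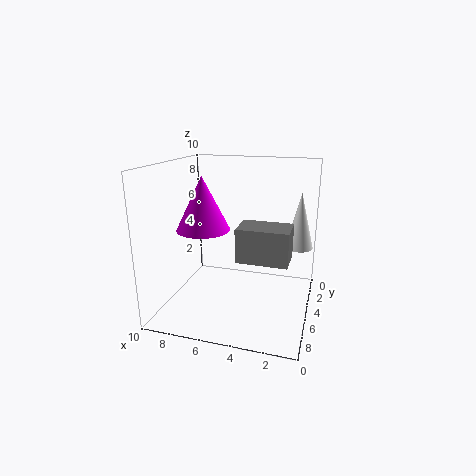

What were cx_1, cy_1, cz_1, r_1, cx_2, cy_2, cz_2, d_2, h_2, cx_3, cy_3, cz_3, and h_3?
cx_1 = 1; cy_1 = 3; cz_1 = 4; r_1 = 1; cx_2 = 1; cy_2 = 7; cz_2 = 5; d_2 = 2; h_2 = 2; cx_3 = 8; cy_3 = 4; cz_3 = 5; h_3 = 4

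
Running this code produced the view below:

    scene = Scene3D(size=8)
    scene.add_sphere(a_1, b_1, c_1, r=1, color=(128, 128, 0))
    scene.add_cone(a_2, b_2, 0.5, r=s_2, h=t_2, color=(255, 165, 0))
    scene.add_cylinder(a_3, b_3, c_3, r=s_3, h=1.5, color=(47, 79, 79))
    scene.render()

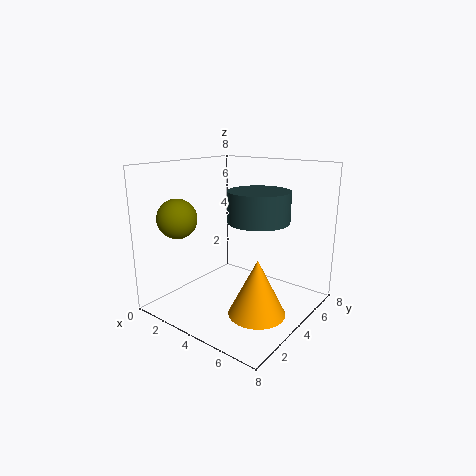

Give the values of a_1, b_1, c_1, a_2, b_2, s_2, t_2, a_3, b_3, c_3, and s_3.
a_1 = 2.5
b_1 = 1
c_1 = 5.5
a_2 = 6
b_2 = 3
s_2 = 1.5
t_2 = 3
a_3 = 6
b_3 = 3
c_3 = 5.5
s_3 = 1.5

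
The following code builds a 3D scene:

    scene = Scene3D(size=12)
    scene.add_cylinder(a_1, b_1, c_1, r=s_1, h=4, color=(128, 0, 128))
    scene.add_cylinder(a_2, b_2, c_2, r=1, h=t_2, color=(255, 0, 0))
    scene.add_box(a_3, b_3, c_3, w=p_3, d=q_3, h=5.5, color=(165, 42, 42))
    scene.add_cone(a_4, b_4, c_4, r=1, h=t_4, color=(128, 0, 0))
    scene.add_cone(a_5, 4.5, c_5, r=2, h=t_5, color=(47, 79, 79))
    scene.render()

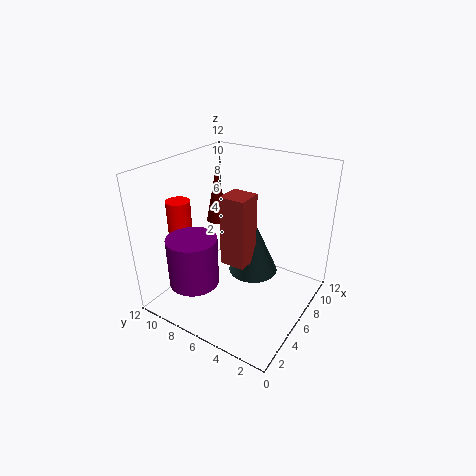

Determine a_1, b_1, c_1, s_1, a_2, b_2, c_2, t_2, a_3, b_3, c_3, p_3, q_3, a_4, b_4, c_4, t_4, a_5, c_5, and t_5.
a_1 = 2.5; b_1 = 8; c_1 = 3; s_1 = 2; a_2 = 4; b_2 = 10.5; c_2 = 4; t_2 = 5; a_3 = 3.5; b_3 = 4; c_3 = 5; p_3 = 2; q_3 = 2; a_4 = 8; b_4 = 9.5; c_4 = 6; t_4 = 5; a_5 = 6; c_5 = 3.5; t_5 = 4.5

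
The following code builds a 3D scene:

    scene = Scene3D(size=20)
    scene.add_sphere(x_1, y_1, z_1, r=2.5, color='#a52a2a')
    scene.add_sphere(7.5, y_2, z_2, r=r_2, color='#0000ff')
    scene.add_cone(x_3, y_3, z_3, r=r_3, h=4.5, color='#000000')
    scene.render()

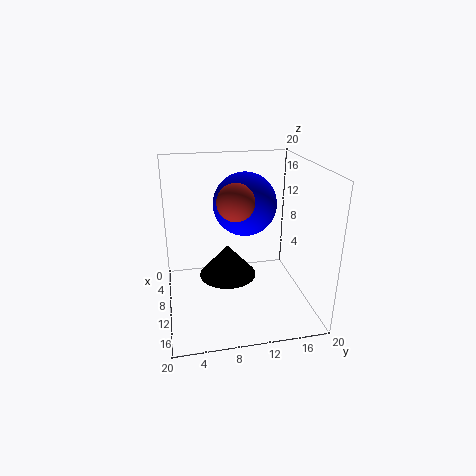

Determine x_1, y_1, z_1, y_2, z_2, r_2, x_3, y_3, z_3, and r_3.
x_1 = 11; y_1 = 9.5; z_1 = 15.5; y_2 = 11.5; z_2 = 14; r_2 = 4.5; x_3 = 10; y_3 = 8.5; z_3 = 4.5; r_3 = 4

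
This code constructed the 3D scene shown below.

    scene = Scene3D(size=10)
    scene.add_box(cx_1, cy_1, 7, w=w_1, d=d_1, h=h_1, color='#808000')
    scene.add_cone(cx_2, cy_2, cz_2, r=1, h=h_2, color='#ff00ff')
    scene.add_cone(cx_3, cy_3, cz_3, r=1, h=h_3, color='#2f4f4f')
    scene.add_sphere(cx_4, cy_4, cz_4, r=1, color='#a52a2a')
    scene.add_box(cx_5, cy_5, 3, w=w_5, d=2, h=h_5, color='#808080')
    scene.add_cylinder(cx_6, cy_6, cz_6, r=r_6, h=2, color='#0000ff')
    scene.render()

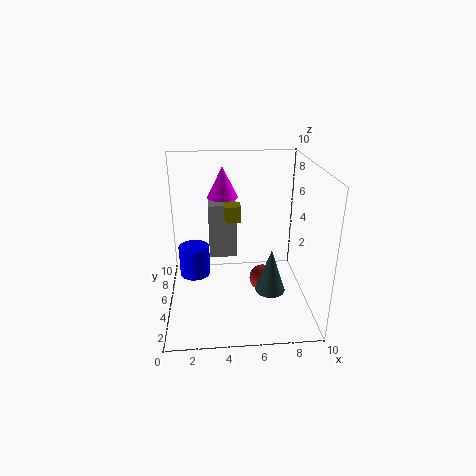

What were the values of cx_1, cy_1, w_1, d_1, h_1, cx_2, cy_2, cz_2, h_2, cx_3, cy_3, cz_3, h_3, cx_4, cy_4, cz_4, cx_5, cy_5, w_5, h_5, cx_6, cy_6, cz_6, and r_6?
cx_1 = 4, cy_1 = 3, w_1 = 1, d_1 = 1, h_1 = 1, cx_2 = 4, cy_2 = 5, cz_2 = 8, h_2 = 2, cx_3 = 7, cy_3 = 3, cz_3 = 2, h_3 = 3, cx_4 = 7, cy_4 = 6, cz_4 = 1, cx_5 = 3, cy_5 = 6, w_5 = 2, h_5 = 4, cx_6 = 2, cy_6 = 4, cz_6 = 3, r_6 = 1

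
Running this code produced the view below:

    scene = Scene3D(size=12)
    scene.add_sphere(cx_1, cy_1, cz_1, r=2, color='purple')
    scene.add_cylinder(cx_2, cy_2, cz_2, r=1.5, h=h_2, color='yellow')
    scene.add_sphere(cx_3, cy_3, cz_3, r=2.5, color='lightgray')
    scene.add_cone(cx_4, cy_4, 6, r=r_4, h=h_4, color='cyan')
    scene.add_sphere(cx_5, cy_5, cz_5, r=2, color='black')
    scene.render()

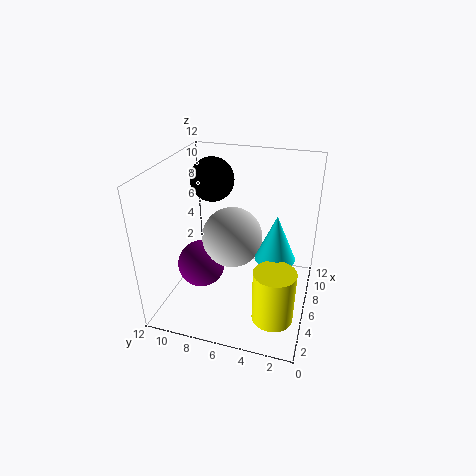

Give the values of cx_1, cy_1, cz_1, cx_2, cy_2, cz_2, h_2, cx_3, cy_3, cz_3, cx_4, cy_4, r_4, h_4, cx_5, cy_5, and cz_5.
cx_1 = 5, cy_1 = 9, cz_1 = 3.5, cx_2 = 1.5, cy_2 = 2, cz_2 = 2.5, h_2 = 4, cx_3 = 6, cy_3 = 6.5, cz_3 = 6, cx_4 = 4, cy_4 = 2.5, r_4 = 1.5, h_4 = 3.5, cx_5 = 9.5, cy_5 = 9.5, cz_5 = 9.5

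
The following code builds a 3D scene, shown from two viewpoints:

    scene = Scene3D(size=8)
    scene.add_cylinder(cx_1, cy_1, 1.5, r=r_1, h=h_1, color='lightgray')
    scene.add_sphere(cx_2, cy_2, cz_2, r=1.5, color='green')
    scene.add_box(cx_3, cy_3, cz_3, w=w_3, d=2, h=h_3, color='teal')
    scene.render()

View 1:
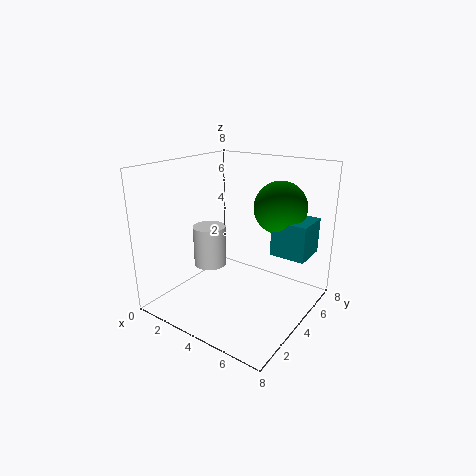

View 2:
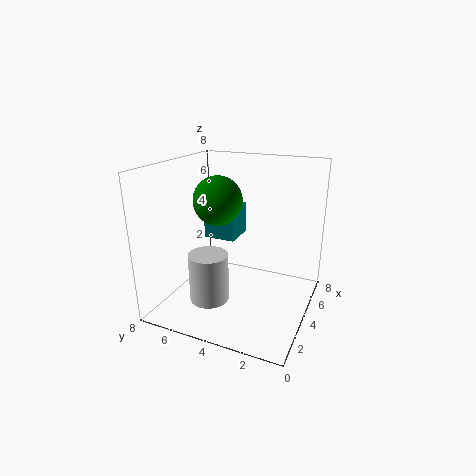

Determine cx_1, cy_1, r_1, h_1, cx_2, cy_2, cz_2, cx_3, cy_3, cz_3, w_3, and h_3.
cx_1 = 1.5
cy_1 = 4.5
r_1 = 1
h_1 = 2.5
cx_2 = 5.5
cy_2 = 6
cz_2 = 5.5
cx_3 = 5.5
cy_3 = 5
cz_3 = 3
w_3 = 2
h_3 = 2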